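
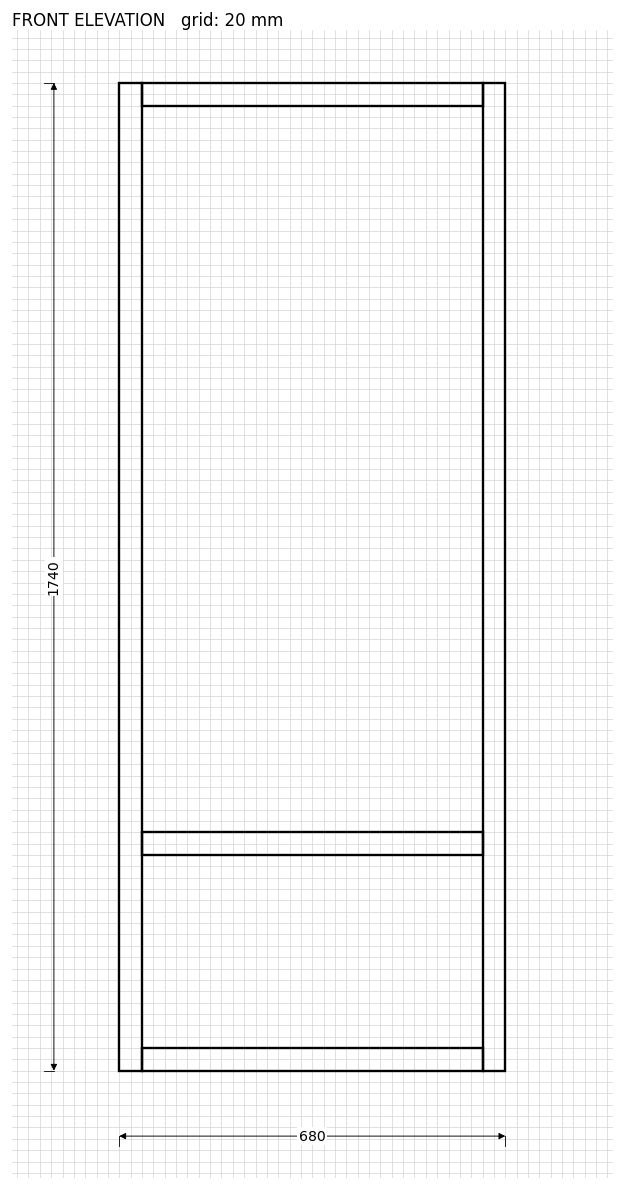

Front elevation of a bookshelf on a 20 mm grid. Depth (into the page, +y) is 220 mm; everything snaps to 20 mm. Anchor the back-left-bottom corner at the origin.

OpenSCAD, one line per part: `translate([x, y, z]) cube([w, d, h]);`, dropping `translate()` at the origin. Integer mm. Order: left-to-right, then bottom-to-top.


cube([40, 220, 1740]);
translate([40, 0, 0]) cube([600, 220, 40]);
translate([40, 0, 380]) cube([600, 220, 40]);
translate([40, 0, 1700]) cube([600, 220, 40]);
translate([640, 0, 0]) cube([40, 220, 1740]);


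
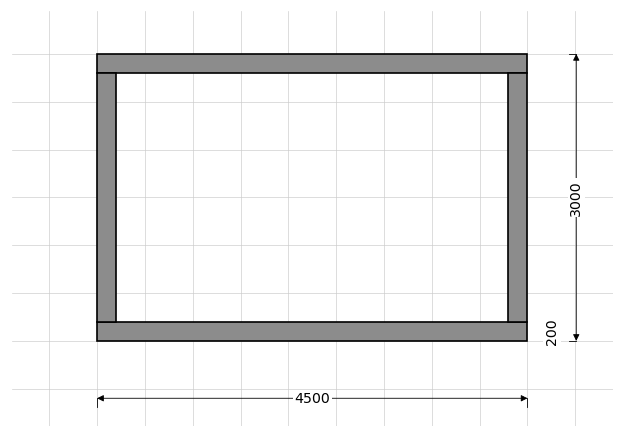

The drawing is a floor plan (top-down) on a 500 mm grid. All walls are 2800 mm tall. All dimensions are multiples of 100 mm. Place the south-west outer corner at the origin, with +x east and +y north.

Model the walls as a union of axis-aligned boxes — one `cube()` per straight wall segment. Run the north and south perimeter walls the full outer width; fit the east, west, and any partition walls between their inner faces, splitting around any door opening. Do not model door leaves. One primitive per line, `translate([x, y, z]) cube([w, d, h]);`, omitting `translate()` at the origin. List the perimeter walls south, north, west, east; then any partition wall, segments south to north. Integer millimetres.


cube([4500, 200, 2800]);
translate([0, 2800, 0]) cube([4500, 200, 2800]);
translate([0, 200, 0]) cube([200, 2600, 2800]);
translate([4300, 200, 0]) cube([200, 2600, 2800]);


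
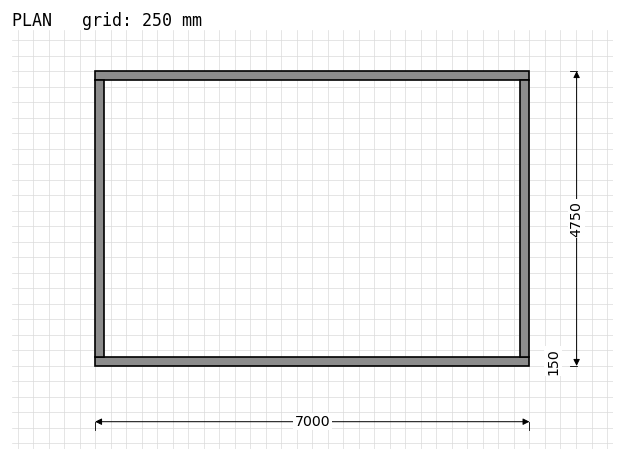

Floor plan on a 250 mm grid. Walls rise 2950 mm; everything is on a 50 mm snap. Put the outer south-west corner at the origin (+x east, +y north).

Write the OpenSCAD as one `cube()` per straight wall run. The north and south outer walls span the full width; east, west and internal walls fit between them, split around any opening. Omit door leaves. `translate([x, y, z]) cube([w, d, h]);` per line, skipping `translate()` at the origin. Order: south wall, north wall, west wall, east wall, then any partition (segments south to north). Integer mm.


cube([7000, 150, 2950]);
translate([0, 4600, 0]) cube([7000, 150, 2950]);
translate([0, 150, 0]) cube([150, 4450, 2950]);
translate([6850, 150, 0]) cube([150, 4450, 2950]);


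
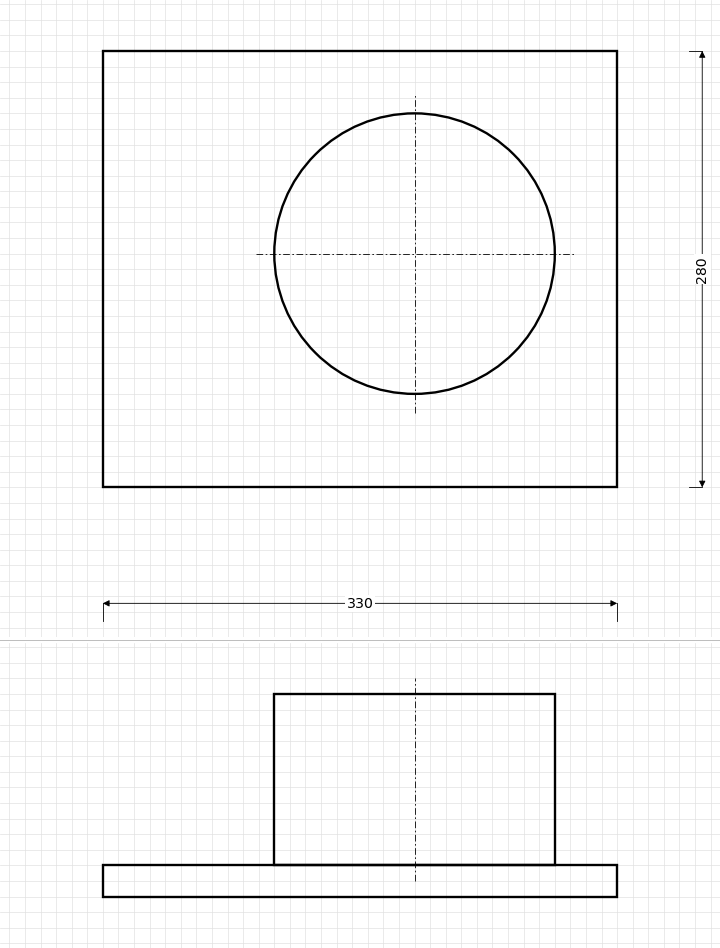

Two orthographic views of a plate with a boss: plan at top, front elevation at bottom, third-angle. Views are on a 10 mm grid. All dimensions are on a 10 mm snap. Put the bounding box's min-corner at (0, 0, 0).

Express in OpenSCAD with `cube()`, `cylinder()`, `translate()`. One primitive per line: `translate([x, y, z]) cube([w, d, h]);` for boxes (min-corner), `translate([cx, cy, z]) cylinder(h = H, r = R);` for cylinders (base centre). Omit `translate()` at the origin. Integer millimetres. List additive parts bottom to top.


cube([330, 280, 20]);
translate([200, 150, 20]) cylinder(h = 110, r = 90);


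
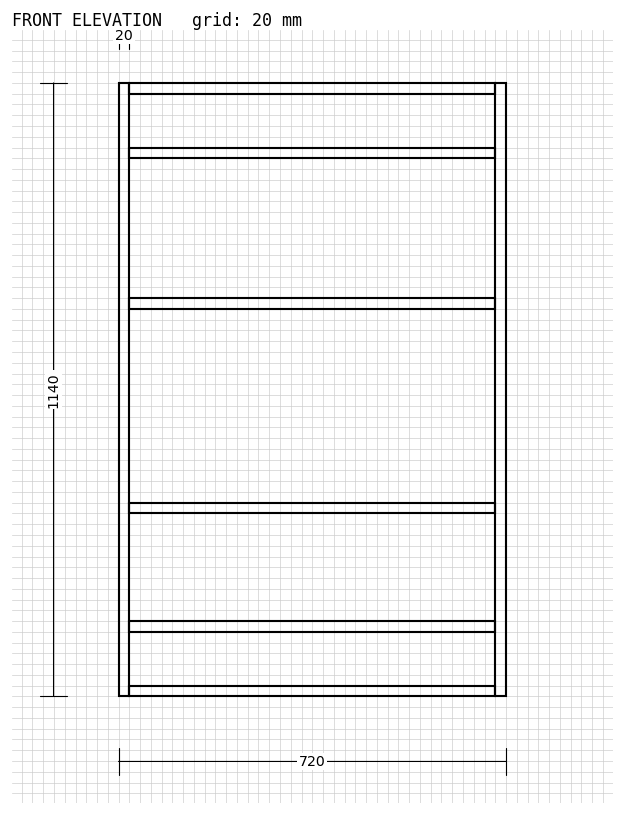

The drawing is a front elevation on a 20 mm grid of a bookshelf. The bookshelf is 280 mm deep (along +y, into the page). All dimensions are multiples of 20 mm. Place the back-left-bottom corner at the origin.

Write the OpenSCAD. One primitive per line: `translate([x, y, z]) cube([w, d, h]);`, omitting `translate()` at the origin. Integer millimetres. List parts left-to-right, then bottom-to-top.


cube([20, 280, 1140]);
translate([20, 0, 0]) cube([680, 280, 20]);
translate([20, 0, 120]) cube([680, 280, 20]);
translate([20, 0, 340]) cube([680, 280, 20]);
translate([20, 0, 720]) cube([680, 280, 20]);
translate([20, 0, 1000]) cube([680, 280, 20]);
translate([20, 0, 1120]) cube([680, 280, 20]);
translate([700, 0, 0]) cube([20, 280, 1140]);


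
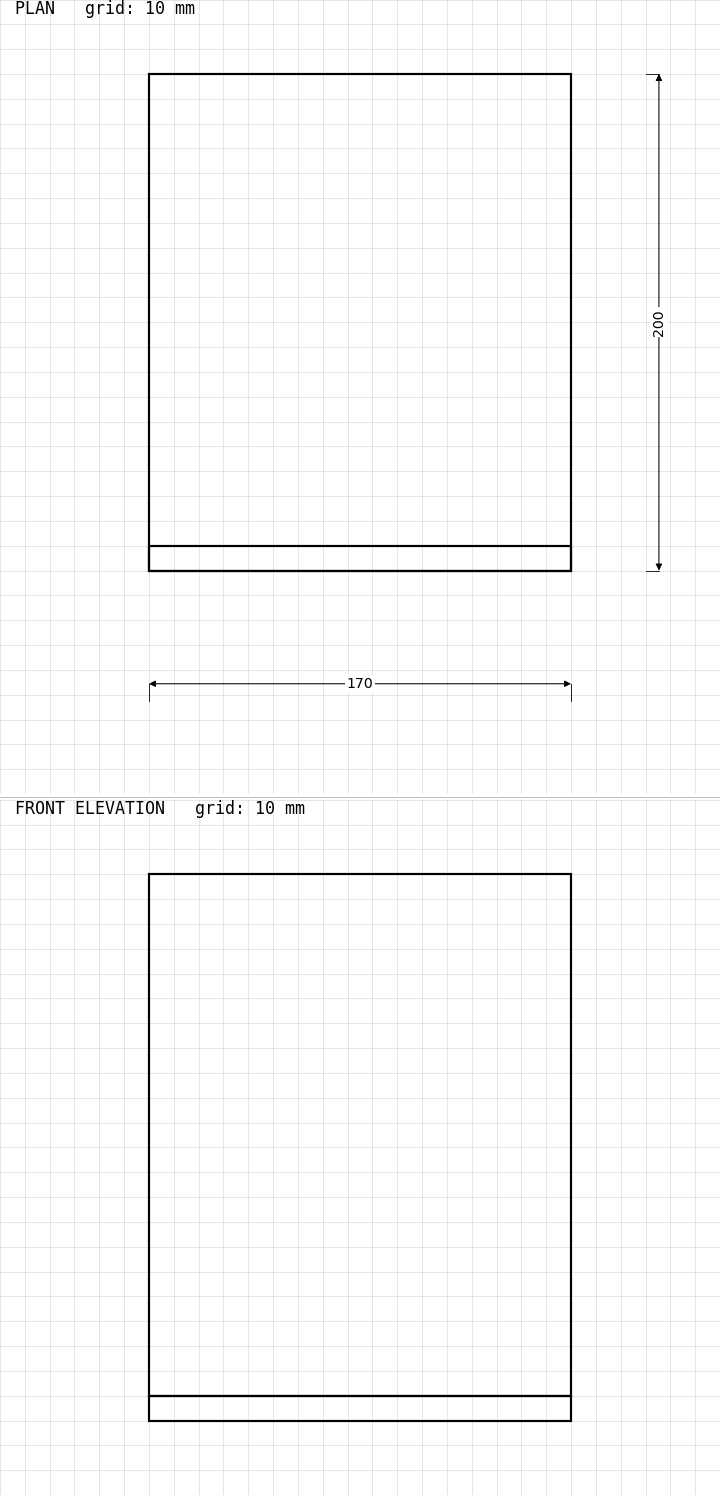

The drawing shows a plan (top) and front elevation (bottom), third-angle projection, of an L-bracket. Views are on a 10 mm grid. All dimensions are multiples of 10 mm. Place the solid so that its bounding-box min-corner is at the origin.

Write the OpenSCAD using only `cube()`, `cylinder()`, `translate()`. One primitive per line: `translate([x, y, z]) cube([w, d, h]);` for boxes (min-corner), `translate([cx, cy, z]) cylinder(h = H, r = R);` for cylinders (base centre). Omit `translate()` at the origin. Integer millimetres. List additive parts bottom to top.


cube([170, 200, 10]);
translate([0, 0, 10]) cube([170, 10, 210]);


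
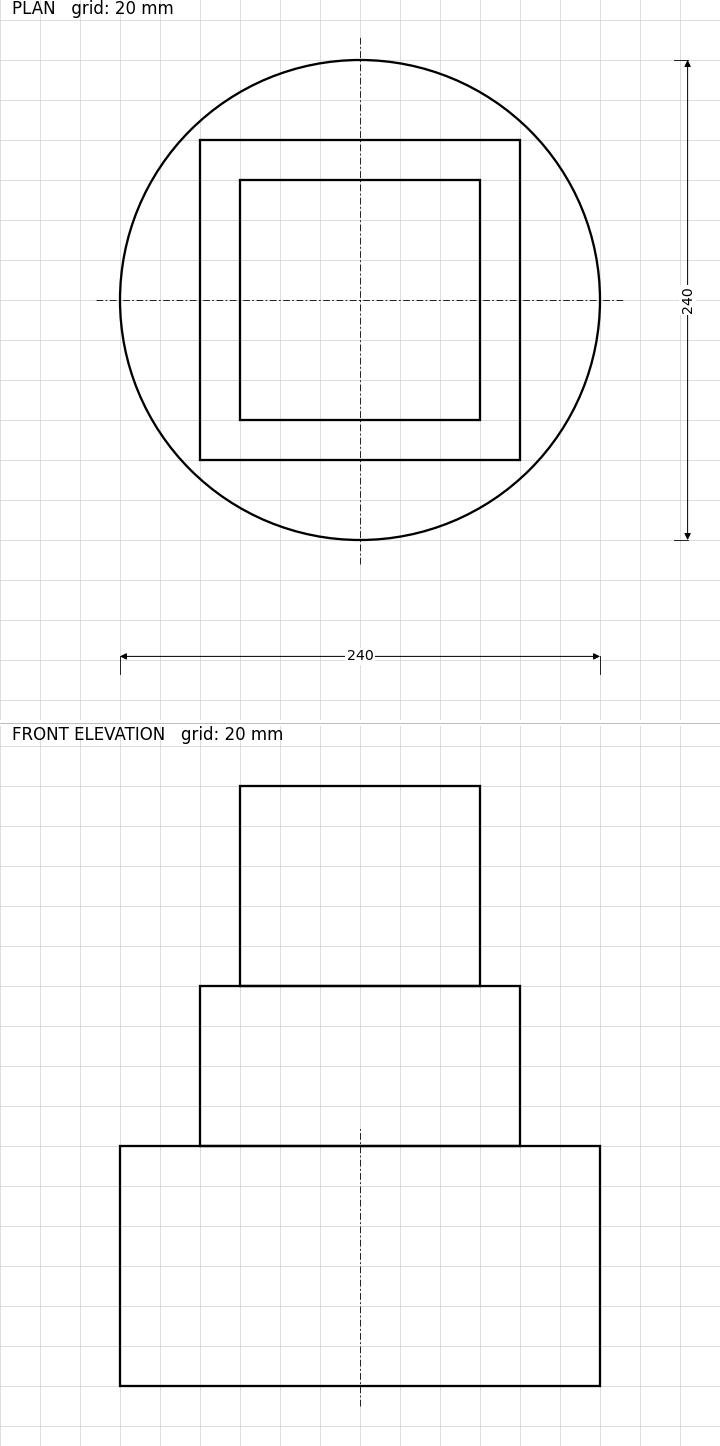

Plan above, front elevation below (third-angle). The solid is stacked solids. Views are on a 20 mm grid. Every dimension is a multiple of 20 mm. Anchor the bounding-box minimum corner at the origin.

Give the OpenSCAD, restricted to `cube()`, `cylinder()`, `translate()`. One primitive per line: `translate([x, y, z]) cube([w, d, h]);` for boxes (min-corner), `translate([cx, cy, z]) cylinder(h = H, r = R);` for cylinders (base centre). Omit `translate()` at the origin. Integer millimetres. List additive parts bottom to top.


translate([120, 120, 0]) cylinder(h = 120, r = 120);
translate([40, 40, 120]) cube([160, 160, 80]);
translate([60, 60, 200]) cube([120, 120, 100]);


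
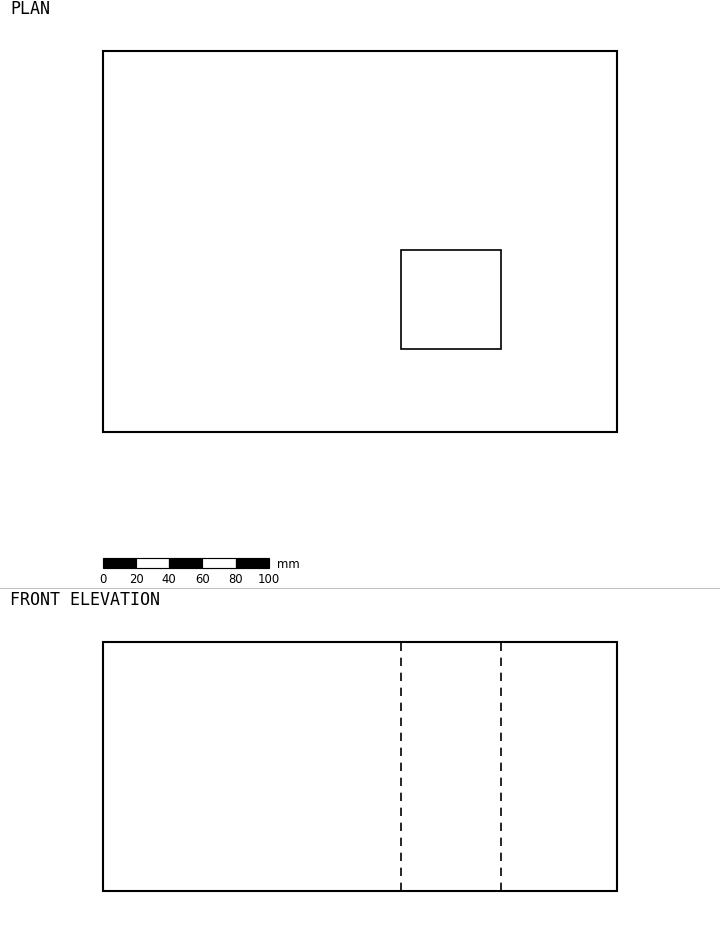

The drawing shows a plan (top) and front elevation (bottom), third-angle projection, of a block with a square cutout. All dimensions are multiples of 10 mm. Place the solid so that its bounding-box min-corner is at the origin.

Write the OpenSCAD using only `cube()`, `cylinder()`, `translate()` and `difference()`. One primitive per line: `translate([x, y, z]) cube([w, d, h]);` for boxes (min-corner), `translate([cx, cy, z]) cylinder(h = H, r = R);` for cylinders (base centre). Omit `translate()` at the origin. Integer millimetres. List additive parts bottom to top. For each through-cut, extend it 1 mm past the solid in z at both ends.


difference() {
  cube([310, 230, 150]);
  translate([180, 50, -1]) cube([60, 60, 152]);
}


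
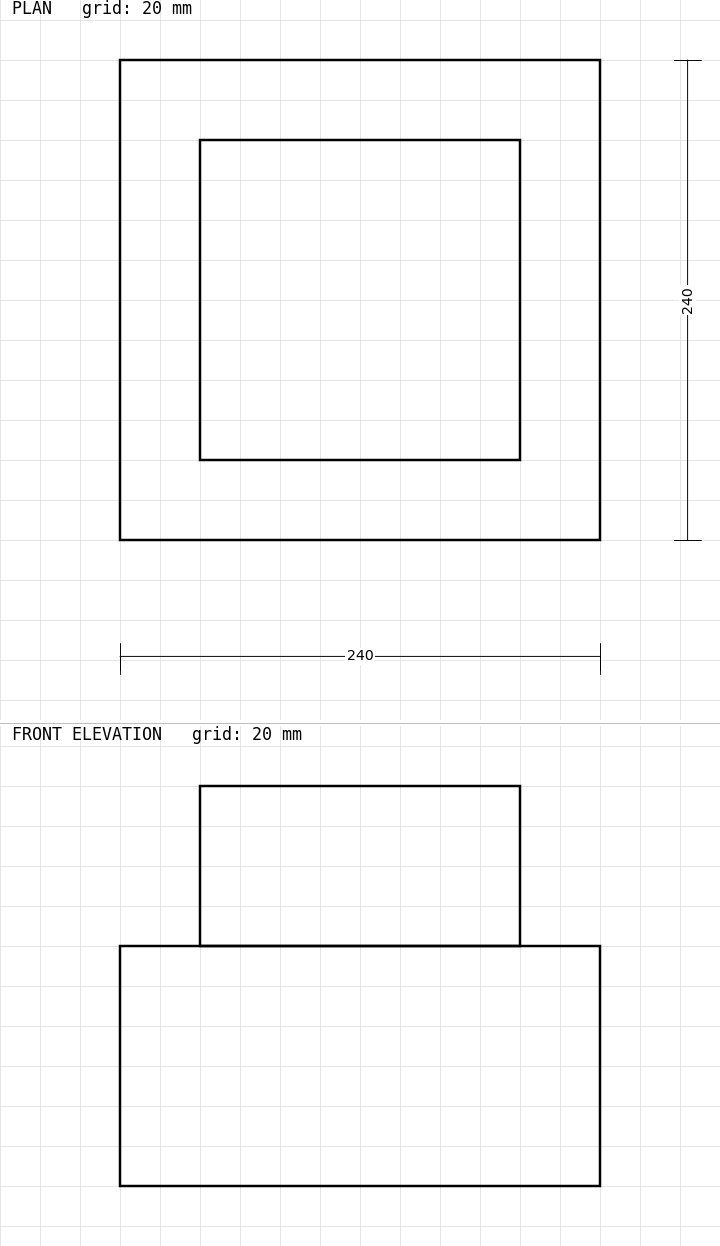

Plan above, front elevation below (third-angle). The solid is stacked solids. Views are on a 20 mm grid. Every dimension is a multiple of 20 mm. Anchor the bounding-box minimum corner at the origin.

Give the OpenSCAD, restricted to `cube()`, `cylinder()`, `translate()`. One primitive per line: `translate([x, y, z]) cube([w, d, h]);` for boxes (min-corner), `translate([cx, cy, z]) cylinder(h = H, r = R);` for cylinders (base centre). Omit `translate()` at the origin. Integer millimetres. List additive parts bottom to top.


cube([240, 240, 120]);
translate([40, 40, 120]) cube([160, 160, 80]);


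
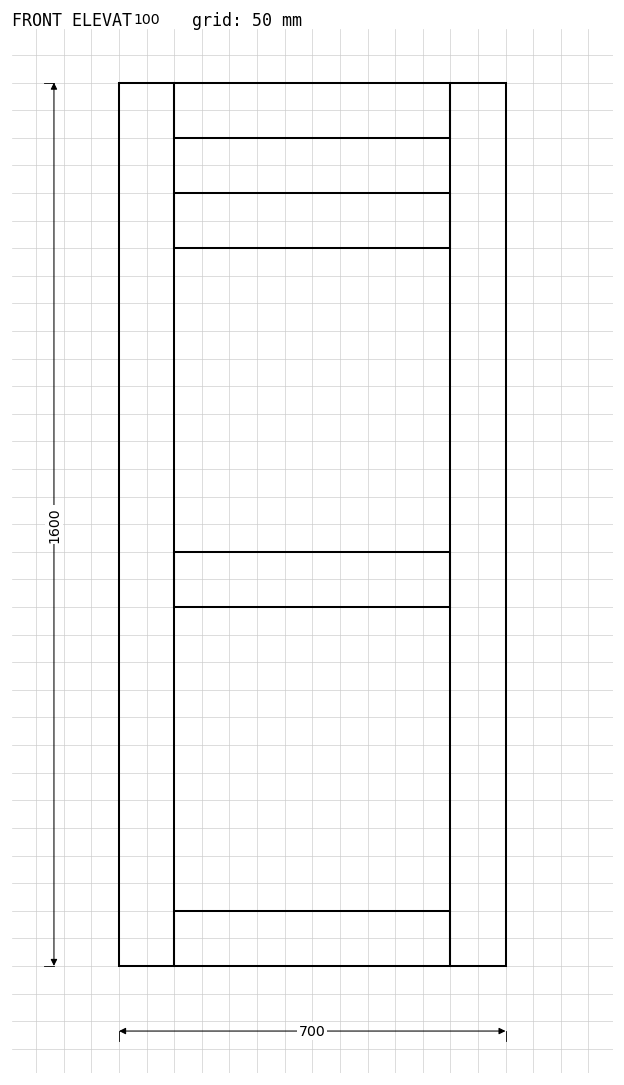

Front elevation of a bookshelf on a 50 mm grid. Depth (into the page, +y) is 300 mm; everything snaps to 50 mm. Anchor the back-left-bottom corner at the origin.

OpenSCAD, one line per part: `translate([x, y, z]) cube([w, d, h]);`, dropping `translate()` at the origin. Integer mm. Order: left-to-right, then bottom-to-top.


cube([100, 300, 1600]);
translate([100, 0, 0]) cube([500, 300, 100]);
translate([100, 0, 650]) cube([500, 300, 100]);
translate([100, 0, 1300]) cube([500, 300, 100]);
translate([100, 0, 1500]) cube([500, 300, 100]);
translate([600, 0, 0]) cube([100, 300, 1600]);


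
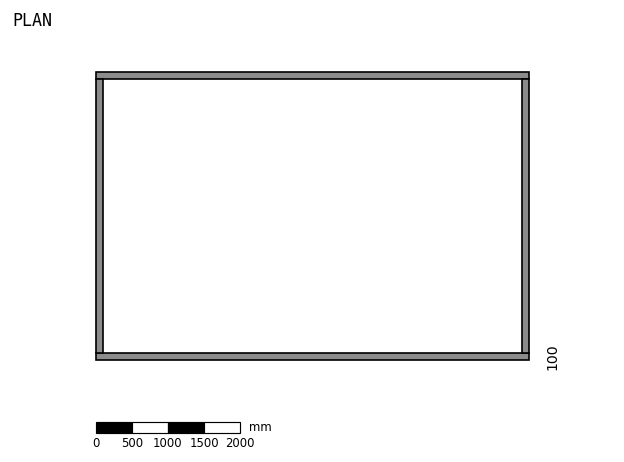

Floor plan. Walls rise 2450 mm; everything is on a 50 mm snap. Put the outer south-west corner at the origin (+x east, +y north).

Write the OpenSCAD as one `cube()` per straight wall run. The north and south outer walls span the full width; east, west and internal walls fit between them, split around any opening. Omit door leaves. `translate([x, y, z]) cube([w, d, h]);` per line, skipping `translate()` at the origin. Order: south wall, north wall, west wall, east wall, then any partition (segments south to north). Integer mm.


cube([6000, 100, 2450]);
translate([0, 3900, 0]) cube([6000, 100, 2450]);
translate([0, 100, 0]) cube([100, 3800, 2450]);
translate([5900, 100, 0]) cube([100, 3800, 2450]);


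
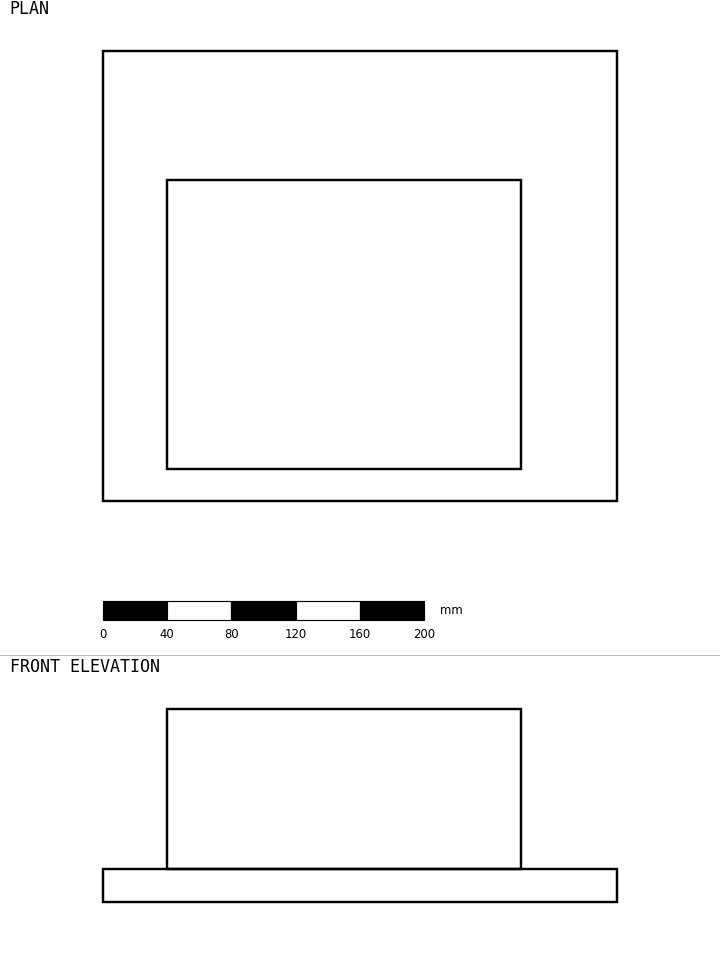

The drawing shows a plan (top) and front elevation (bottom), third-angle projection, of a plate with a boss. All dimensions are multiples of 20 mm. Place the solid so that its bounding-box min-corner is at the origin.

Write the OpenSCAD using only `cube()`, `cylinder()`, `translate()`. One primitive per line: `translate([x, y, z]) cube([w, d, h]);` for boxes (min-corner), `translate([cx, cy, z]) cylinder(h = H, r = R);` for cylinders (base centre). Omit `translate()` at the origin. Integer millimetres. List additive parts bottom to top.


cube([320, 280, 20]);
translate([40, 20, 20]) cube([220, 180, 100]);


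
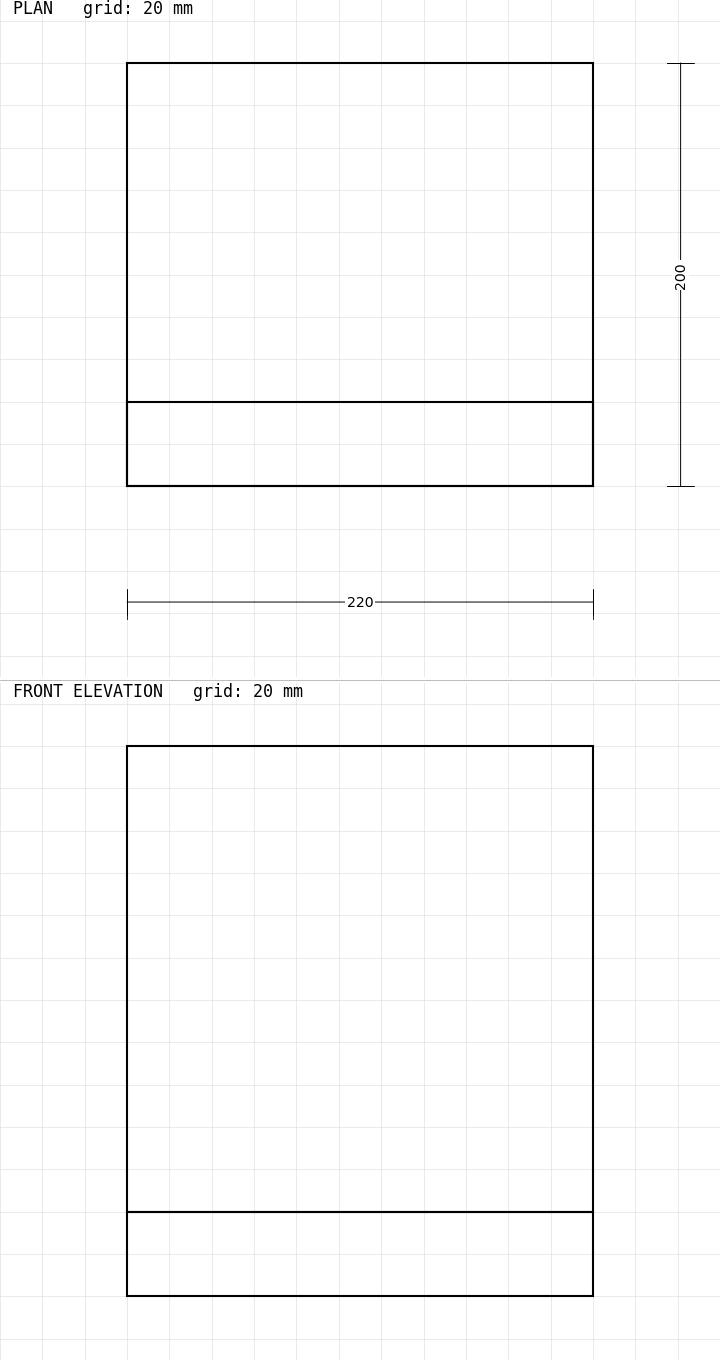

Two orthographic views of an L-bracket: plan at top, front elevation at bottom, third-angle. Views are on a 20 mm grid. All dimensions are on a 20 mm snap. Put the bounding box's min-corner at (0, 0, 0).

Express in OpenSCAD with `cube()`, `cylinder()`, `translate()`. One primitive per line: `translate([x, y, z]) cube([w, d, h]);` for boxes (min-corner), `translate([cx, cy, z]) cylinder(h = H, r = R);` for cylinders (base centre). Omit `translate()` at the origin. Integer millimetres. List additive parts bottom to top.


cube([220, 200, 40]);
translate([0, 0, 40]) cube([220, 40, 220]);


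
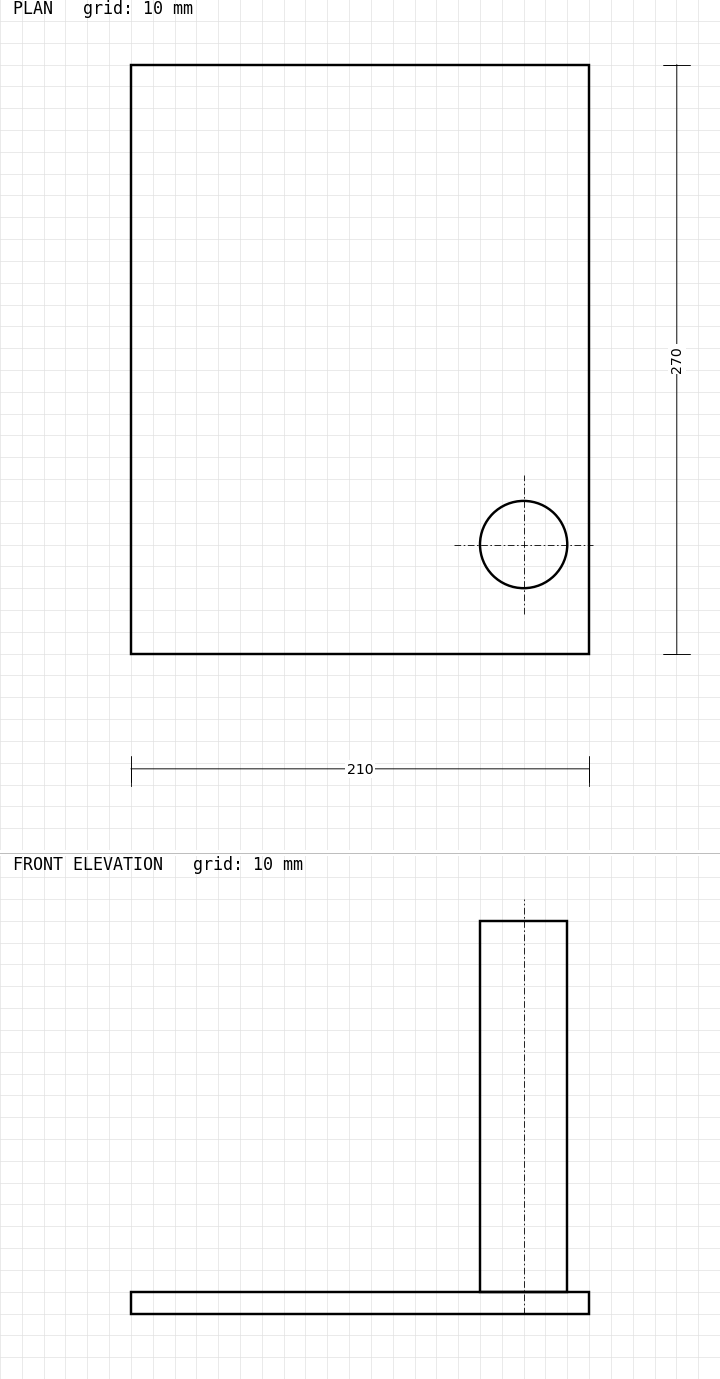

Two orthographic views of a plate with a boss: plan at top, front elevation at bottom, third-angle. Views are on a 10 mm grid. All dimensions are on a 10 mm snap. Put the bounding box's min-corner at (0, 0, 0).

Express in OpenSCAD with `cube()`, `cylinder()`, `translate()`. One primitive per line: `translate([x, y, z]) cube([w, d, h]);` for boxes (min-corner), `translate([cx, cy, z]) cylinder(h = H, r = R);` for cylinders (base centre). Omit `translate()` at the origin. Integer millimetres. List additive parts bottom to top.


cube([210, 270, 10]);
translate([180, 50, 10]) cylinder(h = 170, r = 20);


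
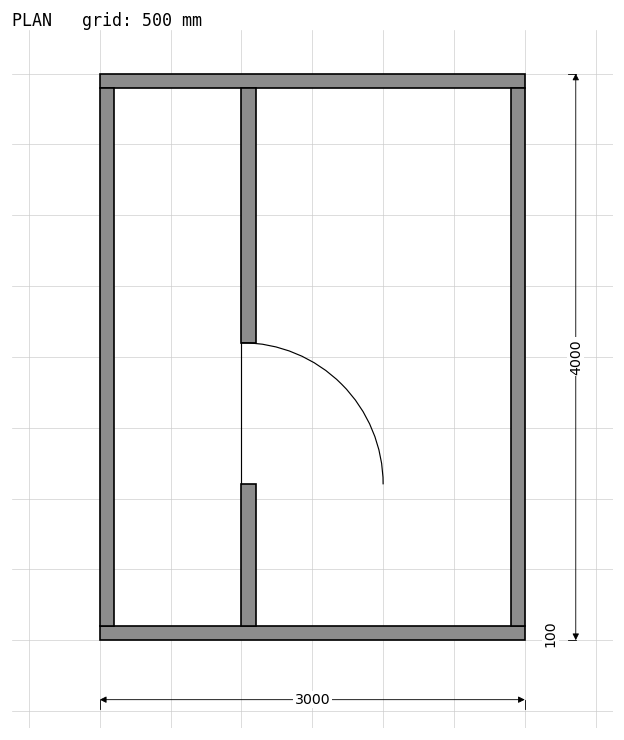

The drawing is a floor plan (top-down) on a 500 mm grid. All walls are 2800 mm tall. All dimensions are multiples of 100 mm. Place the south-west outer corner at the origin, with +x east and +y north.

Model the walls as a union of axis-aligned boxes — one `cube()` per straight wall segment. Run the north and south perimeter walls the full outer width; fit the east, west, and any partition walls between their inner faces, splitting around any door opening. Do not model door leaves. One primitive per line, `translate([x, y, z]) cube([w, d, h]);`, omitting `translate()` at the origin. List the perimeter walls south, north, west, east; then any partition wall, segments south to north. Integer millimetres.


cube([3000, 100, 2800]);
translate([0, 3900, 0]) cube([3000, 100, 2800]);
translate([0, 100, 0]) cube([100, 3800, 2800]);
translate([2900, 100, 0]) cube([100, 3800, 2800]);
translate([1000, 100, 0]) cube([100, 1000, 2800]);
translate([1000, 2100, 0]) cube([100, 1800, 2800]);


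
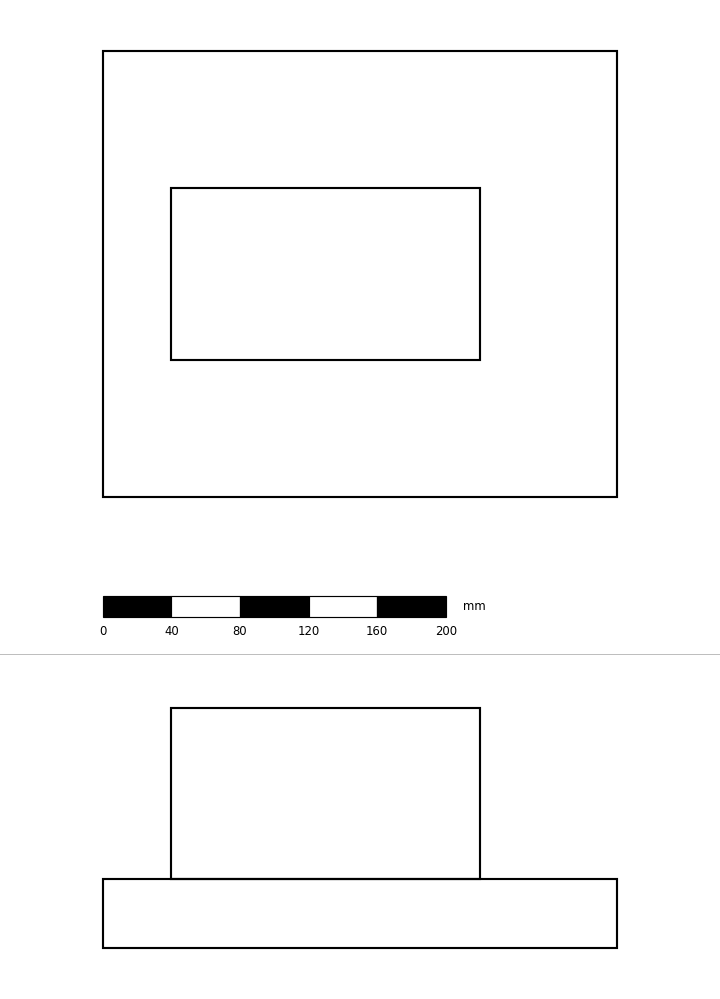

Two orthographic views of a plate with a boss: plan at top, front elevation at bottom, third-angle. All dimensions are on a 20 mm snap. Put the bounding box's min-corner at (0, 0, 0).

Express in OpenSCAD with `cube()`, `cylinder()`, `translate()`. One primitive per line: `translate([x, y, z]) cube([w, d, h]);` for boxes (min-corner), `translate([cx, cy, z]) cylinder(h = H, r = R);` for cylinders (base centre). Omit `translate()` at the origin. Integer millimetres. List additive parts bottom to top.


cube([300, 260, 40]);
translate([40, 80, 40]) cube([180, 100, 100]);


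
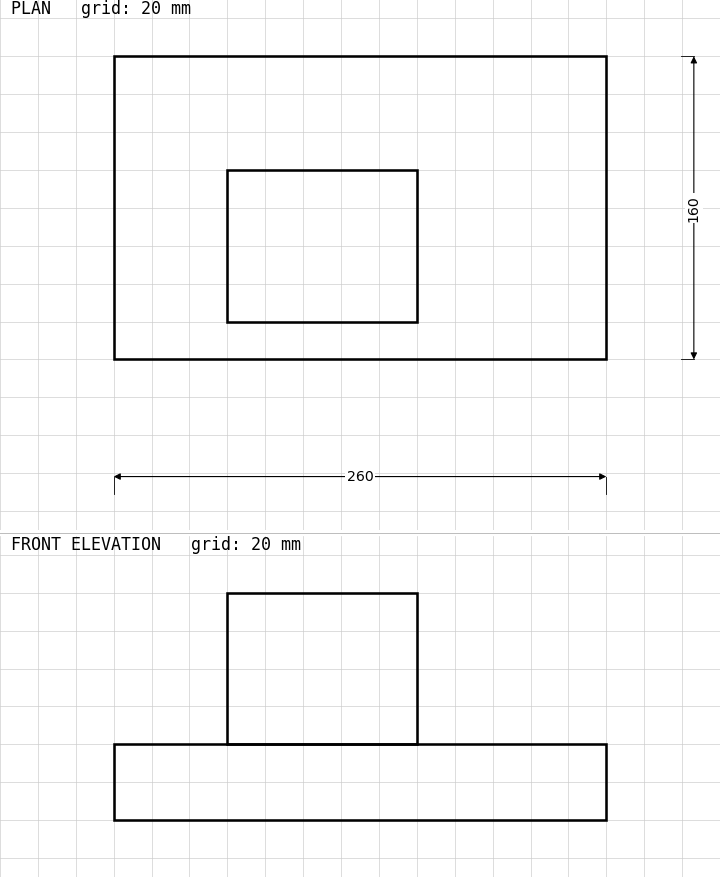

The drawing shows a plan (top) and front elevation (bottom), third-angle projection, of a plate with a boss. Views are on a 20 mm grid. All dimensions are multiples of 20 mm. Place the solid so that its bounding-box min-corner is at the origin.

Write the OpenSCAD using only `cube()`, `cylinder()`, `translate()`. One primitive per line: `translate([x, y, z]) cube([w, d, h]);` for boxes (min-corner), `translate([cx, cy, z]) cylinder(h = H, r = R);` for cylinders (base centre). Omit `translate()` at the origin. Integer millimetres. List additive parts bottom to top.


cube([260, 160, 40]);
translate([60, 20, 40]) cube([100, 80, 80]);


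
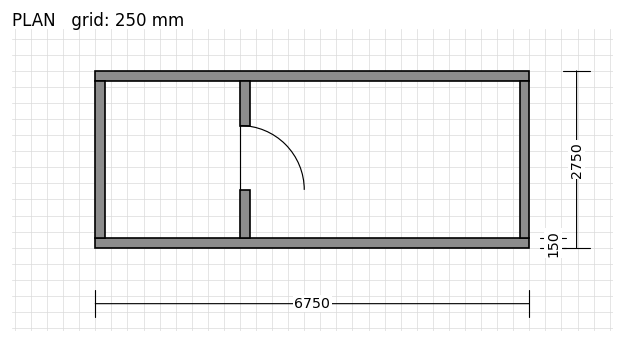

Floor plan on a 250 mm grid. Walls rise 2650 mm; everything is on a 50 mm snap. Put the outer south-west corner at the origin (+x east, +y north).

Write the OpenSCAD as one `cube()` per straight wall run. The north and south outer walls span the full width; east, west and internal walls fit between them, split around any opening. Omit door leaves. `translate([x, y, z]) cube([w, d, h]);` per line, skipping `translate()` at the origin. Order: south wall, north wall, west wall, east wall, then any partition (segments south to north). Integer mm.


cube([6750, 150, 2650]);
translate([0, 2600, 0]) cube([6750, 150, 2650]);
translate([0, 150, 0]) cube([150, 2450, 2650]);
translate([6600, 150, 0]) cube([150, 2450, 2650]);
translate([2250, 150, 0]) cube([150, 750, 2650]);
translate([2250, 1900, 0]) cube([150, 700, 2650]);


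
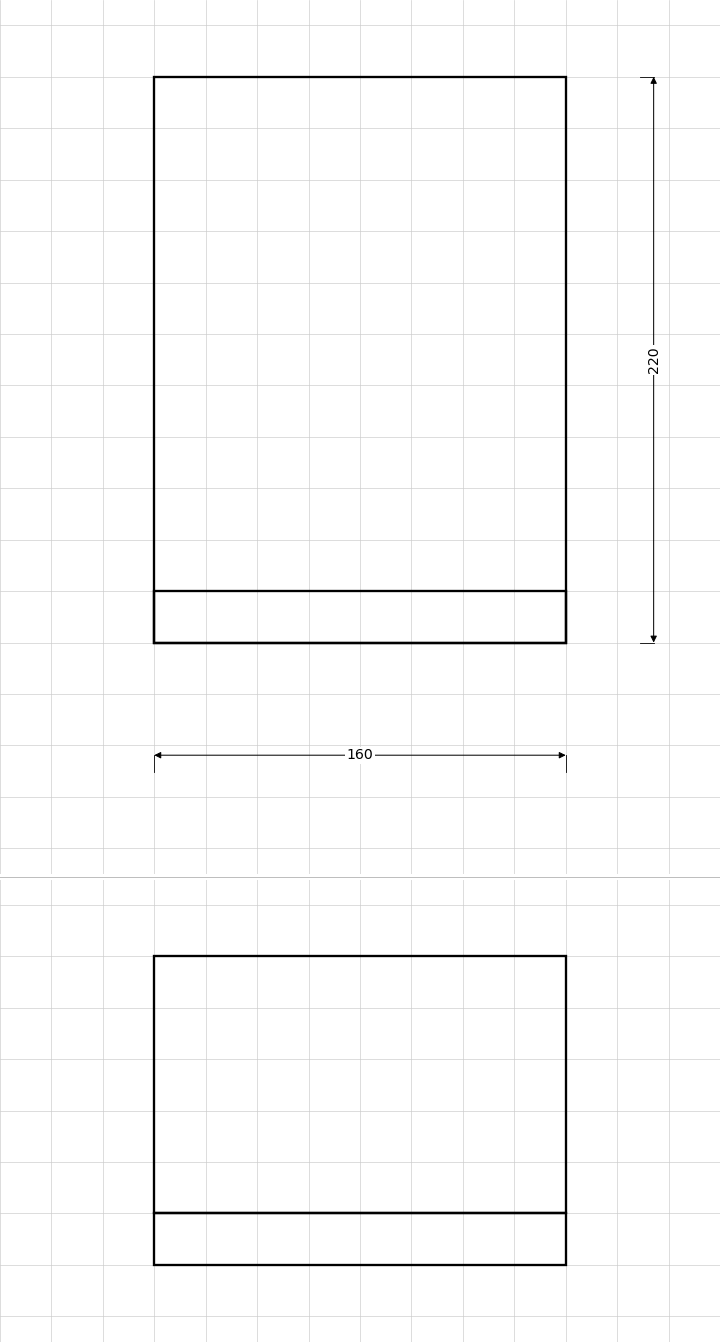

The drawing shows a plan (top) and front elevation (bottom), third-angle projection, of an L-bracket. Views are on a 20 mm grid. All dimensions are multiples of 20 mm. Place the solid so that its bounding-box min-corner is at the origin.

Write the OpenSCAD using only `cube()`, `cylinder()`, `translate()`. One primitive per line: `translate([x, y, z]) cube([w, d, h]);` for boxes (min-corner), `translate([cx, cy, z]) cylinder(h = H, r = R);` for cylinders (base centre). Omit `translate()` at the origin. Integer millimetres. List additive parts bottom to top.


cube([160, 220, 20]);
translate([0, 0, 20]) cube([160, 20, 100]);


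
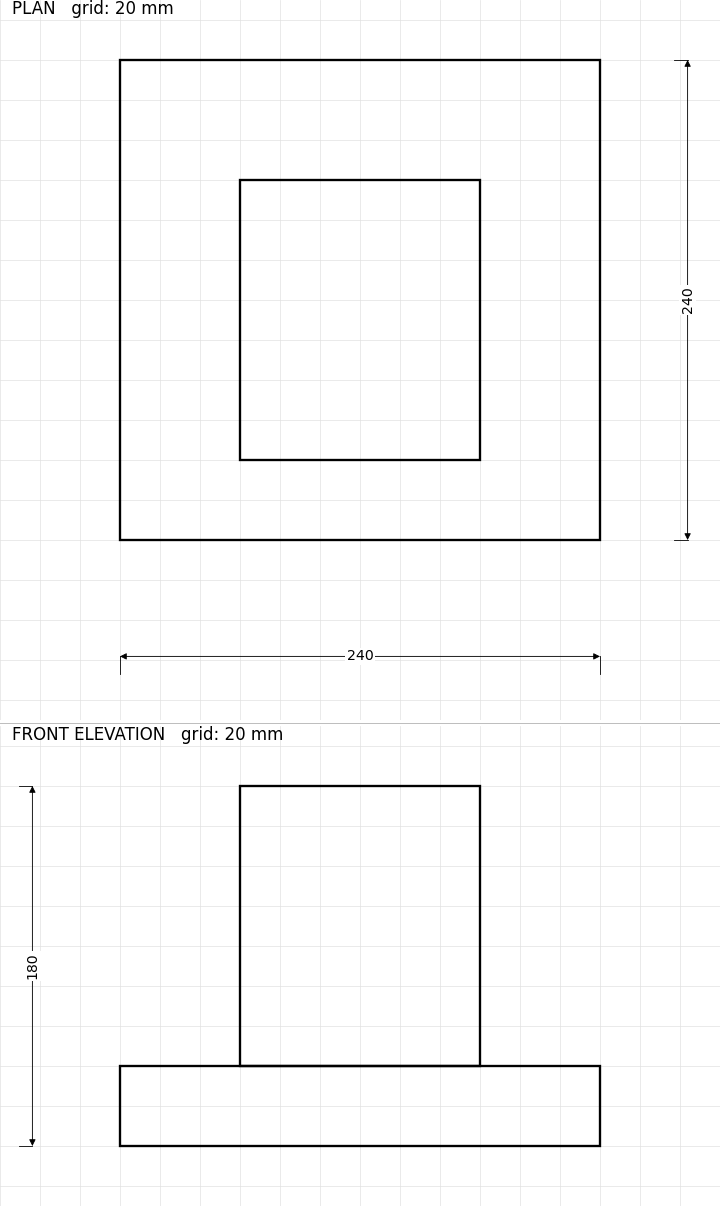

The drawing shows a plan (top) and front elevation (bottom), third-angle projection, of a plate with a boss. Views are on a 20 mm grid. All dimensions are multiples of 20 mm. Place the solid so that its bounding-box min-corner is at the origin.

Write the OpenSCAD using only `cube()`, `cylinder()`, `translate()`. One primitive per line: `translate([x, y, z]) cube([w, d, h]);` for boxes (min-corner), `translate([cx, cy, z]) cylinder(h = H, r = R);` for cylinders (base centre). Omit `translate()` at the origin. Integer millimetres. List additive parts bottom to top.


cube([240, 240, 40]);
translate([60, 40, 40]) cube([120, 140, 140]);


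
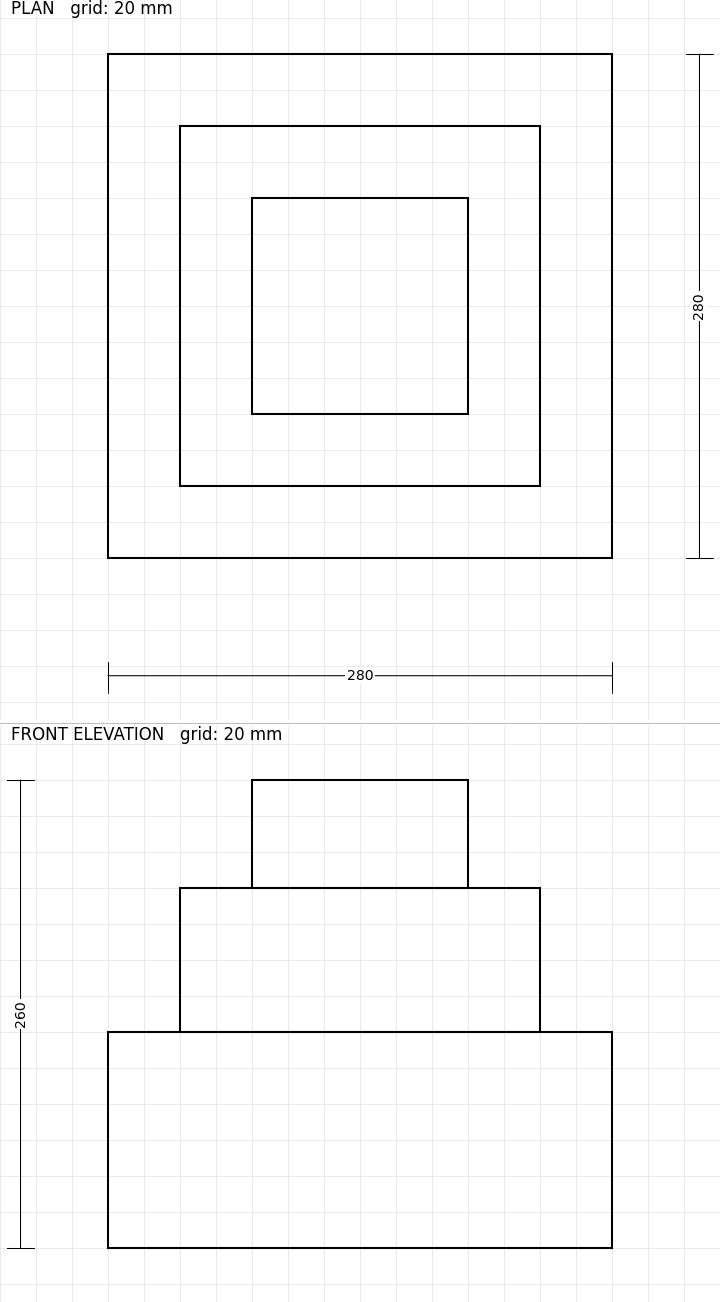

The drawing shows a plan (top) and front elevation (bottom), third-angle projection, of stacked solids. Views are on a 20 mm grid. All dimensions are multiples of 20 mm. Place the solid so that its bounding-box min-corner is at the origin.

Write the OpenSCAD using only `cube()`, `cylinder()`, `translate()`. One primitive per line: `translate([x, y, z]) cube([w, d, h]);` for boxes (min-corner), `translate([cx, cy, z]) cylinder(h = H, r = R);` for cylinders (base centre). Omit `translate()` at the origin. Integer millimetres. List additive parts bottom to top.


cube([280, 280, 120]);
translate([40, 40, 120]) cube([200, 200, 80]);
translate([80, 80, 200]) cube([120, 120, 60]);


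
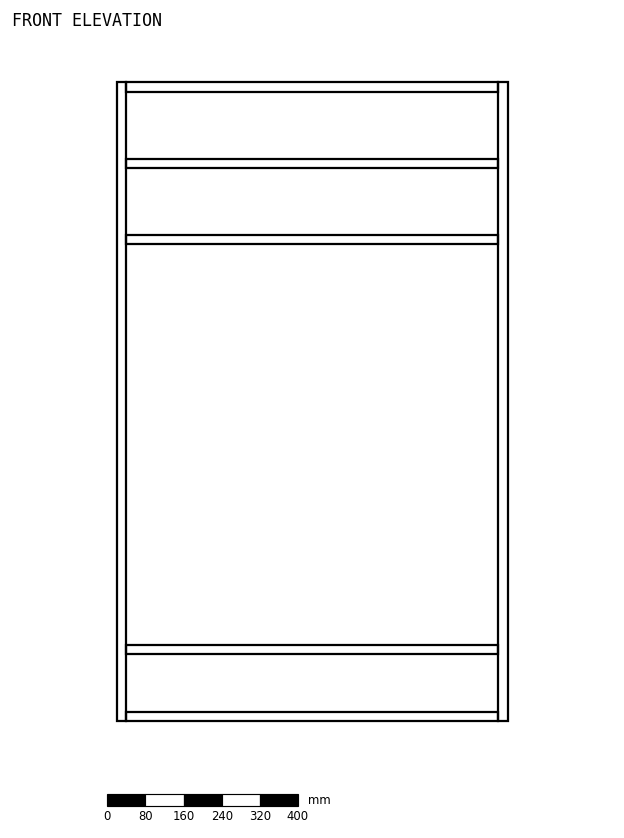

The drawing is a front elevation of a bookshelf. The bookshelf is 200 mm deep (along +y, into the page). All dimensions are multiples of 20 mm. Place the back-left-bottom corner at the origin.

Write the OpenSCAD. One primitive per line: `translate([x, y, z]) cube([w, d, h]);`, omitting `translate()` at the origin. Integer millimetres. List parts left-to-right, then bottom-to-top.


cube([20, 200, 1340]);
translate([20, 0, 0]) cube([780, 200, 20]);
translate([20, 0, 140]) cube([780, 200, 20]);
translate([20, 0, 1000]) cube([780, 200, 20]);
translate([20, 0, 1160]) cube([780, 200, 20]);
translate([20, 0, 1320]) cube([780, 200, 20]);
translate([800, 0, 0]) cube([20, 200, 1340]);


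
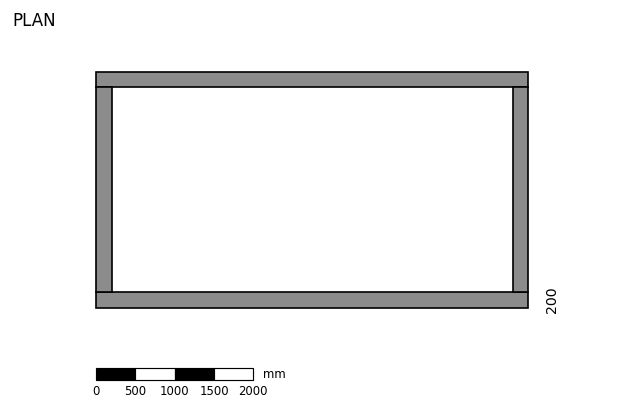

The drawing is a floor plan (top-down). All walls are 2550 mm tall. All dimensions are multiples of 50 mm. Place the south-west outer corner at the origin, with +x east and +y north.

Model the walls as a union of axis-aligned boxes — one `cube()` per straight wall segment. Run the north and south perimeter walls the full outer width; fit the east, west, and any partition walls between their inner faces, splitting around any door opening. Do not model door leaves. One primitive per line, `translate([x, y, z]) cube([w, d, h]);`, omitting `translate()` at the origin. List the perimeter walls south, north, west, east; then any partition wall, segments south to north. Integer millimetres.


cube([5500, 200, 2550]);
translate([0, 2800, 0]) cube([5500, 200, 2550]);
translate([0, 200, 0]) cube([200, 2600, 2550]);
translate([5300, 200, 0]) cube([200, 2600, 2550]);


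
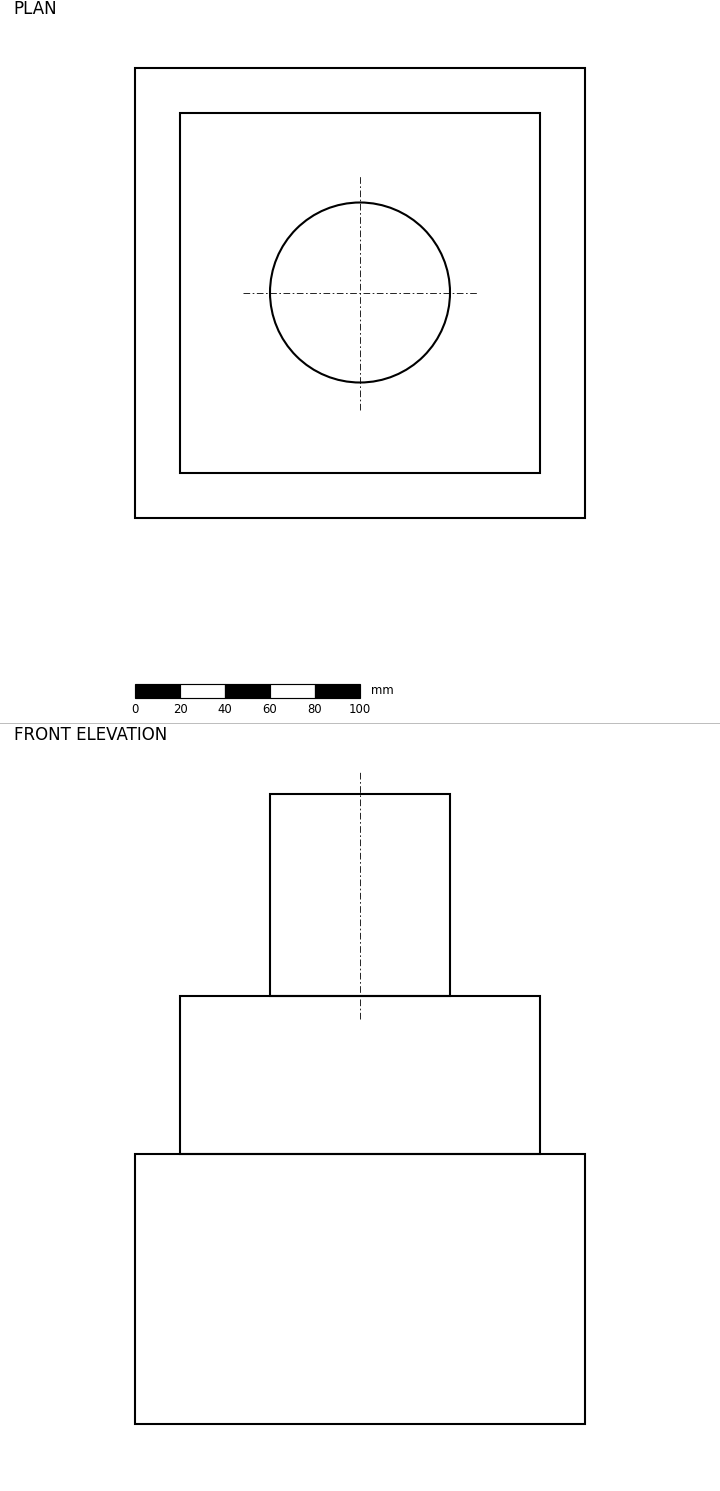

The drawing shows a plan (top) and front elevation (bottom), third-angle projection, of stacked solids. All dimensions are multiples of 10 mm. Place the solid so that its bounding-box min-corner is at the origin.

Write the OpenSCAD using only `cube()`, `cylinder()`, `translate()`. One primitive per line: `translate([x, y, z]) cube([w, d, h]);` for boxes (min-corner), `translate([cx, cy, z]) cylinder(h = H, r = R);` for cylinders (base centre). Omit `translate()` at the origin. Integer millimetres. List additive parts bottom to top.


cube([200, 200, 120]);
translate([20, 20, 120]) cube([160, 160, 70]);
translate([100, 100, 190]) cylinder(h = 90, r = 40);


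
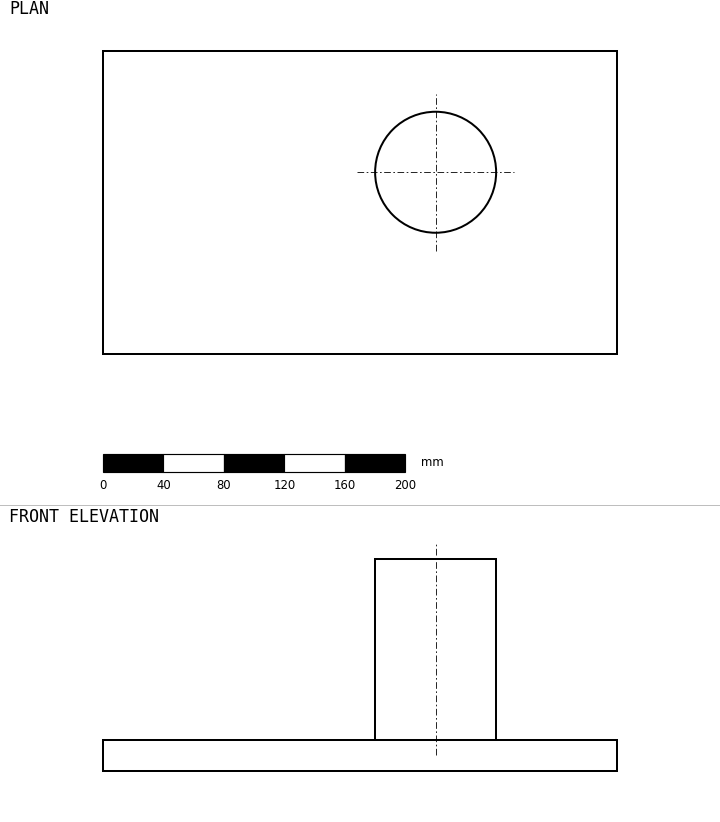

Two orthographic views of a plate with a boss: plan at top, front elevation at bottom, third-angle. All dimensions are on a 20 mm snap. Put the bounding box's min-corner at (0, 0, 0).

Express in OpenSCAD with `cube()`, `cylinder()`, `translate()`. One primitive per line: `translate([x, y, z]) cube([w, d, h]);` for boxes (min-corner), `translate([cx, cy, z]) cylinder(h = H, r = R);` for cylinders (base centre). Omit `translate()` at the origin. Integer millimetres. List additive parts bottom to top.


cube([340, 200, 20]);
translate([220, 120, 20]) cylinder(h = 120, r = 40);


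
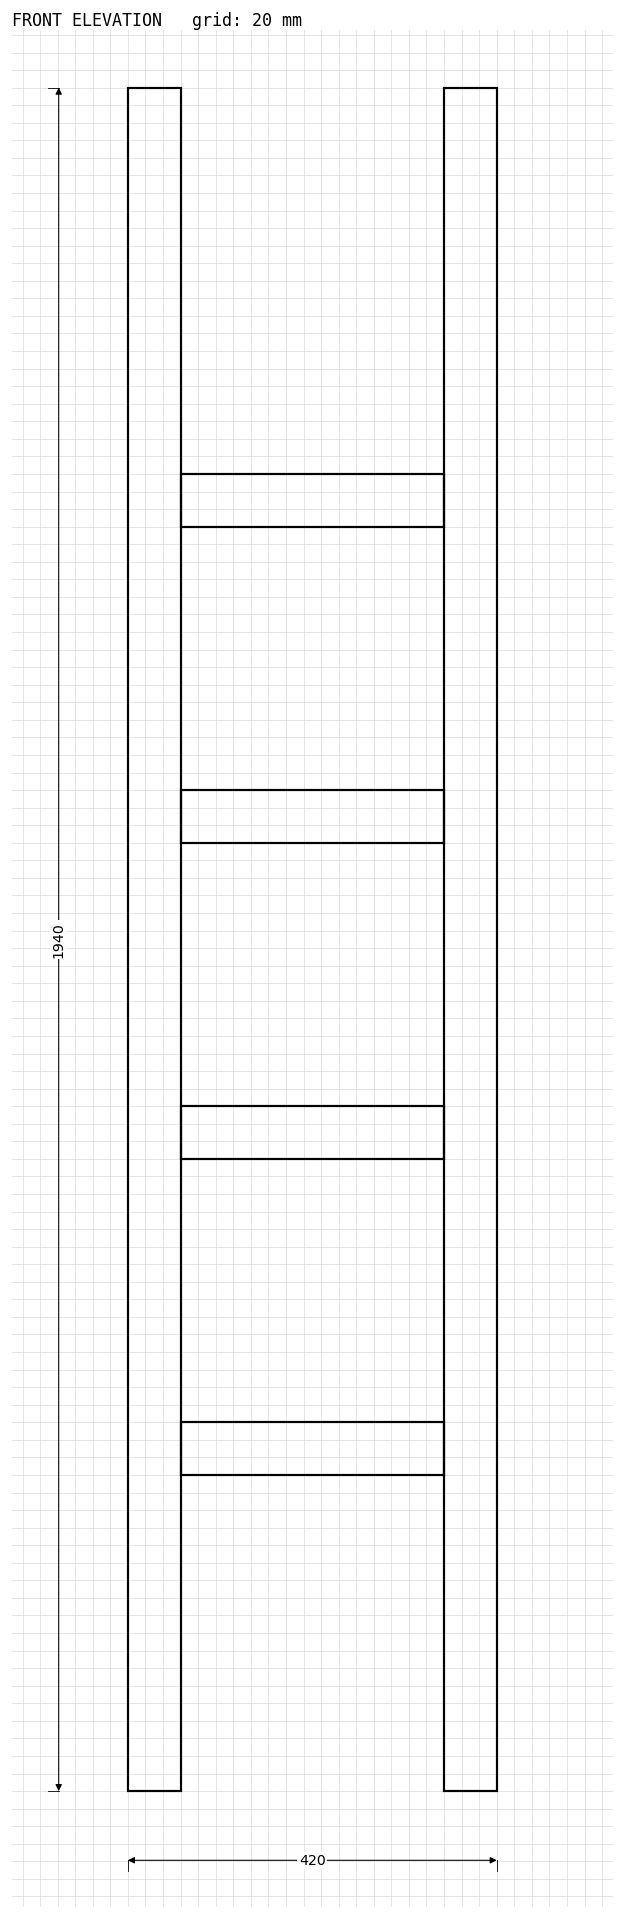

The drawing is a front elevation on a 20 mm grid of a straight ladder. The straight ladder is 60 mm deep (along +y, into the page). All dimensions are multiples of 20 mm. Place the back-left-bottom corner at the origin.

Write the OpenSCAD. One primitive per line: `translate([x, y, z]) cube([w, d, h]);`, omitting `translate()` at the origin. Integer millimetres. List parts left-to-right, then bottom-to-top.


cube([60, 60, 1940]);
translate([60, 0, 360]) cube([300, 60, 60]);
translate([60, 0, 720]) cube([300, 60, 60]);
translate([60, 0, 1080]) cube([300, 60, 60]);
translate([60, 0, 1440]) cube([300, 60, 60]);
translate([360, 0, 0]) cube([60, 60, 1940]);


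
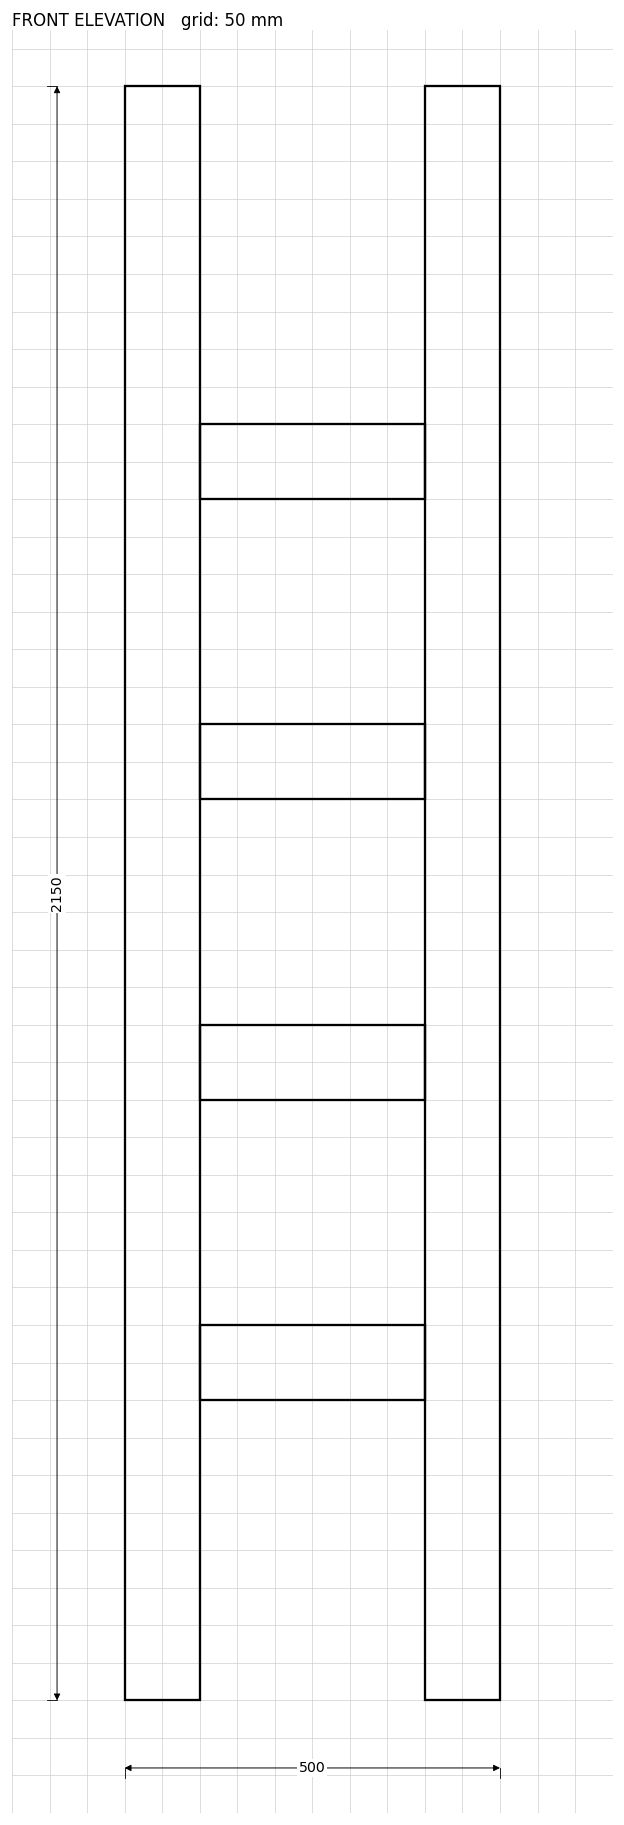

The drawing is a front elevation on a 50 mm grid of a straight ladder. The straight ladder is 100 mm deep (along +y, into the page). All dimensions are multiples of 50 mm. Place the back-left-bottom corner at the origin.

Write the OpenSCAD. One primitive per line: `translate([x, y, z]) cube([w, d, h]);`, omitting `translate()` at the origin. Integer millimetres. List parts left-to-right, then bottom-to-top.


cube([100, 100, 2150]);
translate([100, 0, 400]) cube([300, 100, 100]);
translate([100, 0, 800]) cube([300, 100, 100]);
translate([100, 0, 1200]) cube([300, 100, 100]);
translate([100, 0, 1600]) cube([300, 100, 100]);
translate([400, 0, 0]) cube([100, 100, 2150]);


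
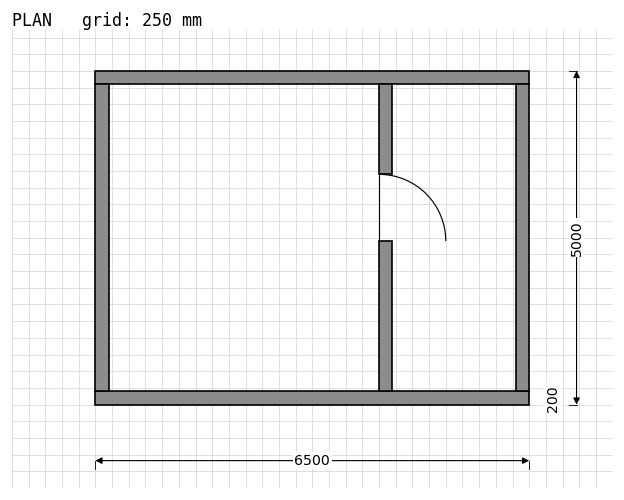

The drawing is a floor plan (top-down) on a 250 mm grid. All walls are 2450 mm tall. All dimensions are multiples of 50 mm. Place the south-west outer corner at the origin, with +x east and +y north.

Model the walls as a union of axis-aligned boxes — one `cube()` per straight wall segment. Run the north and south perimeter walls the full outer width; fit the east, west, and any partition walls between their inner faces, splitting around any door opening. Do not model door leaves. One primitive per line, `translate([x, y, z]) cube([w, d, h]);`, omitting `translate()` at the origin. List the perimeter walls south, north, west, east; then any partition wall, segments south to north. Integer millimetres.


cube([6500, 200, 2450]);
translate([0, 4800, 0]) cube([6500, 200, 2450]);
translate([0, 200, 0]) cube([200, 4600, 2450]);
translate([6300, 200, 0]) cube([200, 4600, 2450]);
translate([4250, 200, 0]) cube([200, 2250, 2450]);
translate([4250, 3450, 0]) cube([200, 1350, 2450]);


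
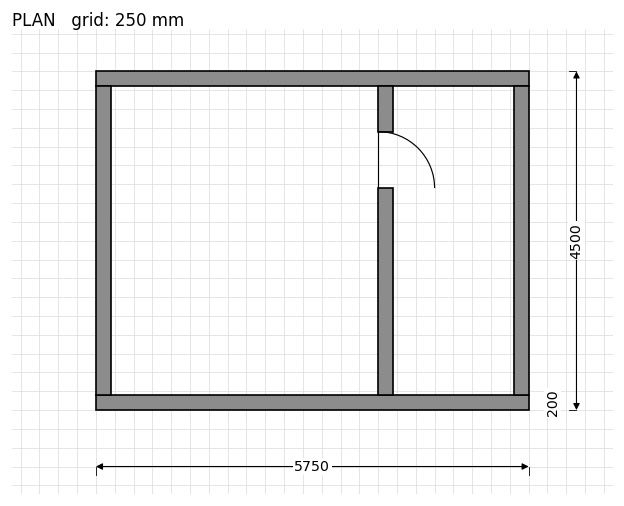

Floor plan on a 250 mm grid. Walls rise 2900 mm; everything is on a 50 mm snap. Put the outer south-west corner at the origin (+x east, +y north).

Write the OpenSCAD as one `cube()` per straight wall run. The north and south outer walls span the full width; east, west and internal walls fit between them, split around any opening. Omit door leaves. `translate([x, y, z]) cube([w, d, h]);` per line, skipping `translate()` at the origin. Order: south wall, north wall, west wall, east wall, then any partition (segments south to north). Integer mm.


cube([5750, 200, 2900]);
translate([0, 4300, 0]) cube([5750, 200, 2900]);
translate([0, 200, 0]) cube([200, 4100, 2900]);
translate([5550, 200, 0]) cube([200, 4100, 2900]);
translate([3750, 200, 0]) cube([200, 2750, 2900]);
translate([3750, 3700, 0]) cube([200, 600, 2900]);


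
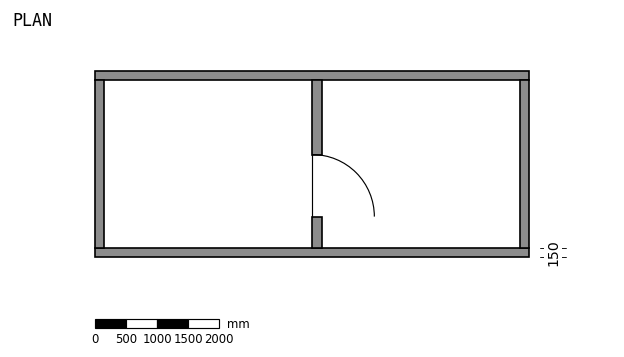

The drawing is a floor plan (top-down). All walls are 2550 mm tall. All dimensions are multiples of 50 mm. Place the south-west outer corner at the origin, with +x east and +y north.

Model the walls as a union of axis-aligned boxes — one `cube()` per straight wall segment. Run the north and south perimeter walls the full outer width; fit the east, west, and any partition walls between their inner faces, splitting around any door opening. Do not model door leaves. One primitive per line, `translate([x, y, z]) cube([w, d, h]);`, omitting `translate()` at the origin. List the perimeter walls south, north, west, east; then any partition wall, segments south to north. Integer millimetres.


cube([7000, 150, 2550]);
translate([0, 2850, 0]) cube([7000, 150, 2550]);
translate([0, 150, 0]) cube([150, 2700, 2550]);
translate([6850, 150, 0]) cube([150, 2700, 2550]);
translate([3500, 150, 0]) cube([150, 500, 2550]);
translate([3500, 1650, 0]) cube([150, 1200, 2550]);


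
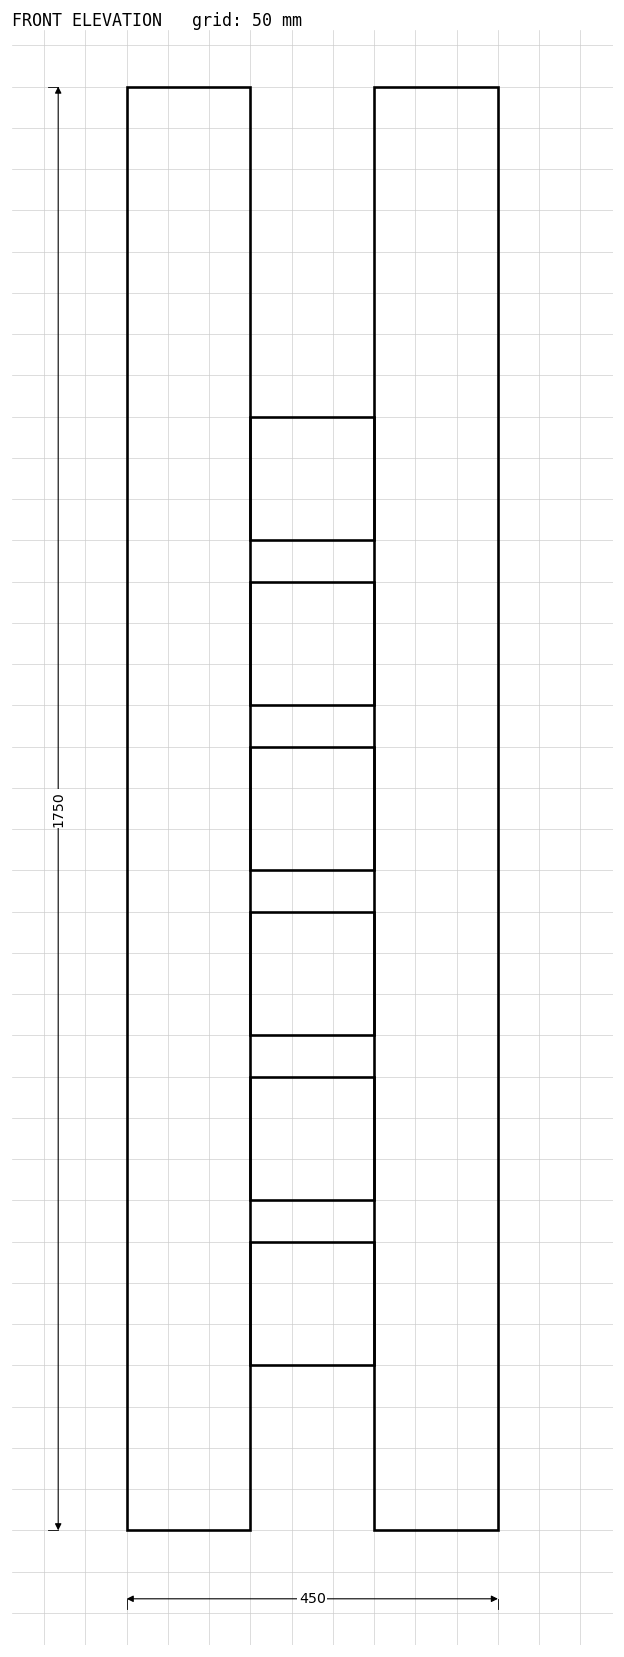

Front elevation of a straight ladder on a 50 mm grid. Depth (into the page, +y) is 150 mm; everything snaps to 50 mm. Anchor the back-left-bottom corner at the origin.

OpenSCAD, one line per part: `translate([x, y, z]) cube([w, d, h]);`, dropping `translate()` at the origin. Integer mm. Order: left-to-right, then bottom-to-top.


cube([150, 150, 1750]);
translate([150, 0, 200]) cube([150, 150, 150]);
translate([150, 0, 400]) cube([150, 150, 150]);
translate([150, 0, 600]) cube([150, 150, 150]);
translate([150, 0, 800]) cube([150, 150, 150]);
translate([150, 0, 1000]) cube([150, 150, 150]);
translate([150, 0, 1200]) cube([150, 150, 150]);
translate([300, 0, 0]) cube([150, 150, 1750]);


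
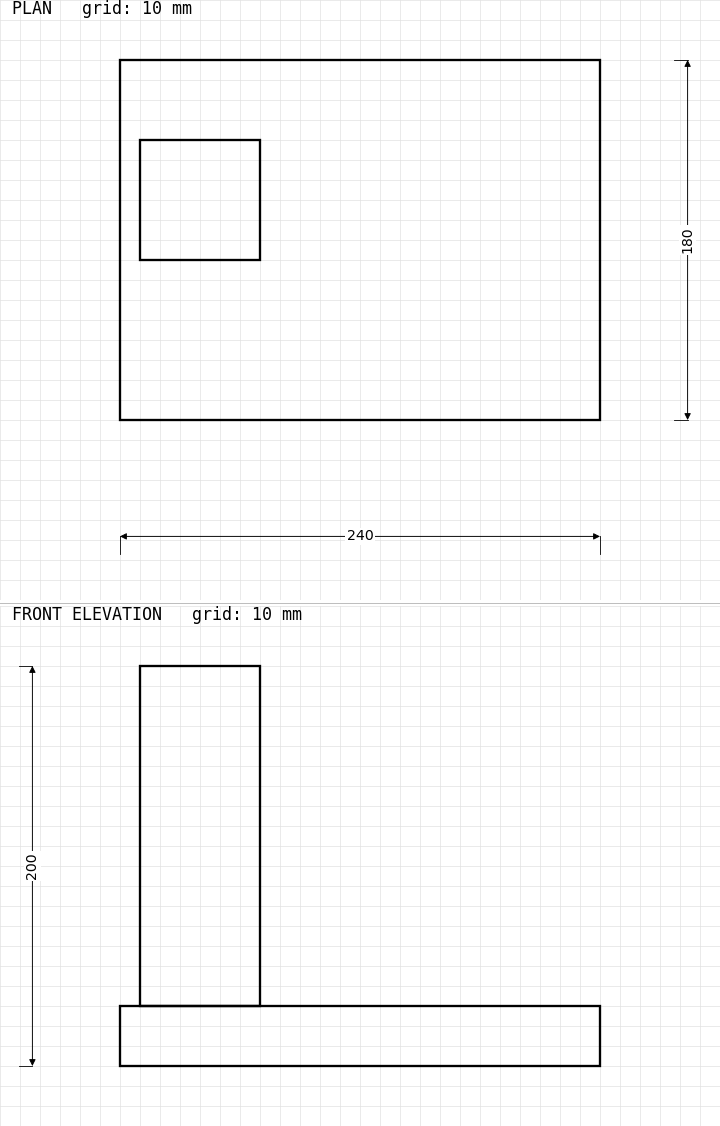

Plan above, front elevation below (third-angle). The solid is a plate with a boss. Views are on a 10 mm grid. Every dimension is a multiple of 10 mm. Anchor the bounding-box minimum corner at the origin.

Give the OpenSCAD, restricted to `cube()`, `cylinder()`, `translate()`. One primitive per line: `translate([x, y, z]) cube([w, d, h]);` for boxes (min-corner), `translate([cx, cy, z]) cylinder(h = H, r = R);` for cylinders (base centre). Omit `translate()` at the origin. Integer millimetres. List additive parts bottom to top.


cube([240, 180, 30]);
translate([10, 80, 30]) cube([60, 60, 170]);


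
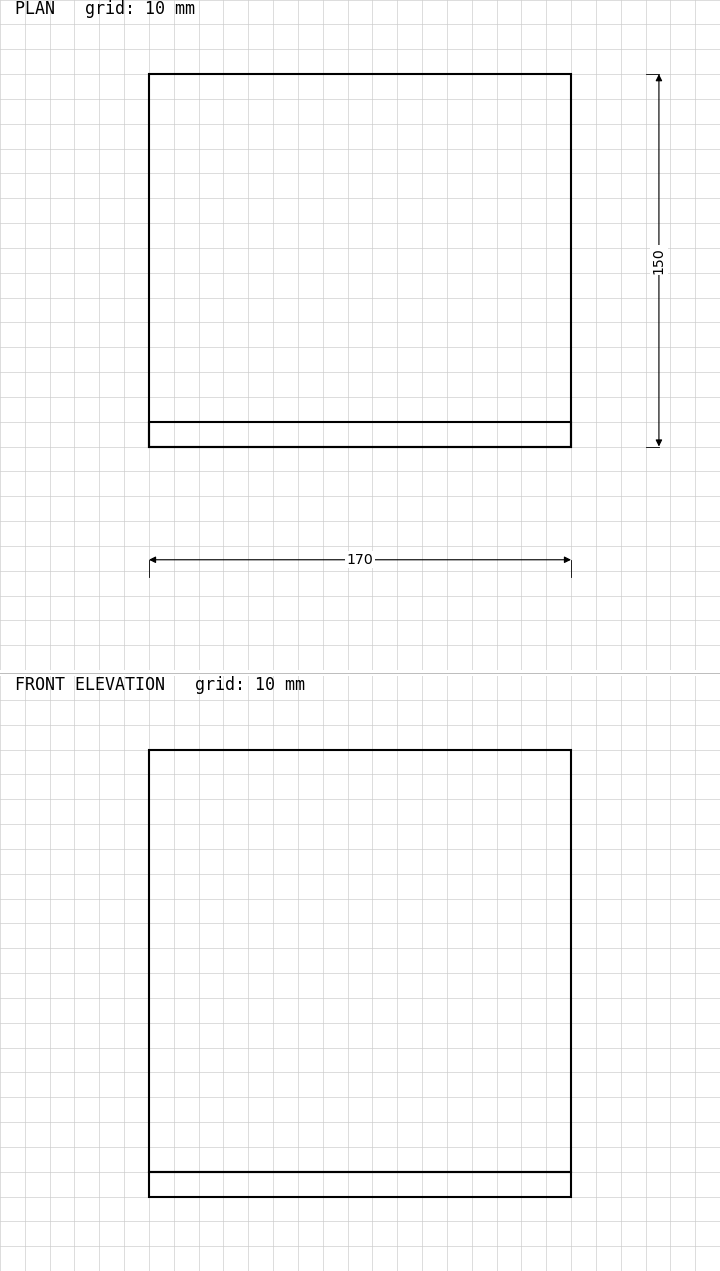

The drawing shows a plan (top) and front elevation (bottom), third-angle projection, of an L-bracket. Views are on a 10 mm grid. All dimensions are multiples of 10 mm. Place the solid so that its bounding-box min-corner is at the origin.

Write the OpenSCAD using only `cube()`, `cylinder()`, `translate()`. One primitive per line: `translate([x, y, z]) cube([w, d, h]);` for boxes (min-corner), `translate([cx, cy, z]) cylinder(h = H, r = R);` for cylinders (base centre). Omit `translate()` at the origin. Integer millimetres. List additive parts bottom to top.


cube([170, 150, 10]);
translate([0, 0, 10]) cube([170, 10, 170]);
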